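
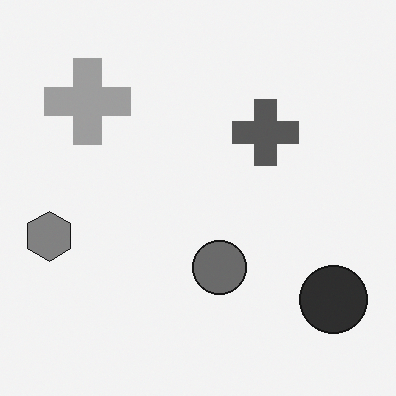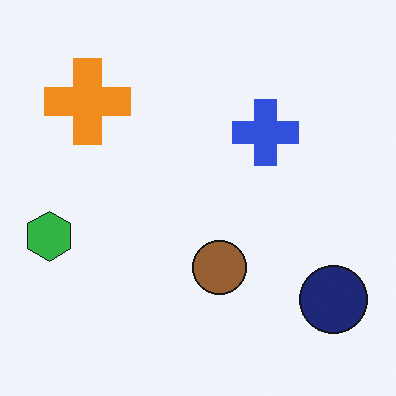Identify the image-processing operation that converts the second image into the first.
Converted to grayscale.

All color is removed — every shape is now a shade of grey.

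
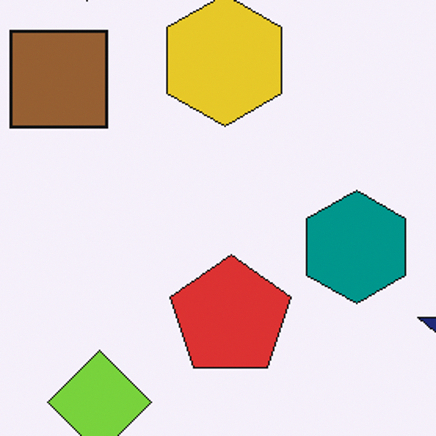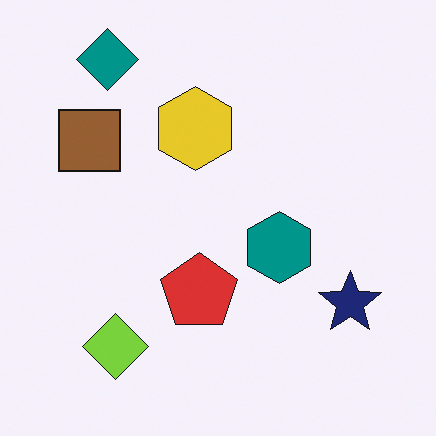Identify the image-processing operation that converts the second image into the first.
Cropped slightly and scaled back up.

The visible shapes are larger and the field of view is narrower; shapes near the original edges may be partly or wholly outside the frame — a crop-and-rescale.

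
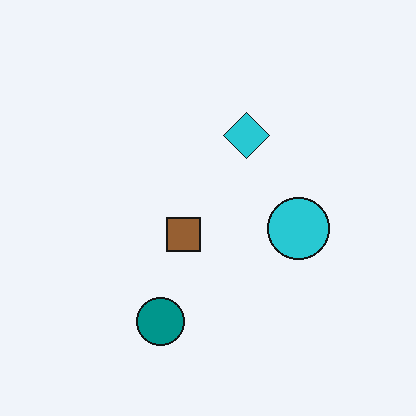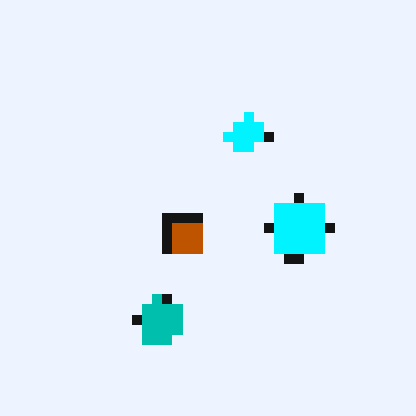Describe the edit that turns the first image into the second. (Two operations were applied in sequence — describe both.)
It was made much more vivid (saturation change), then heavily pixelated into large blocks.

All colors are more vivid — a global saturation change. Shapes are reduced to large square blocks; fine edges and outlines are lost — a downscale-then-upscale (mosaic) effect.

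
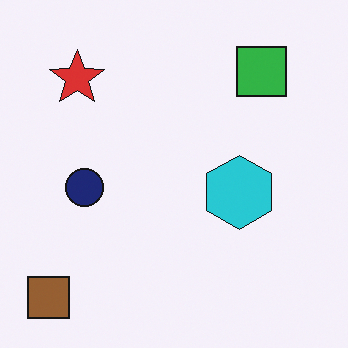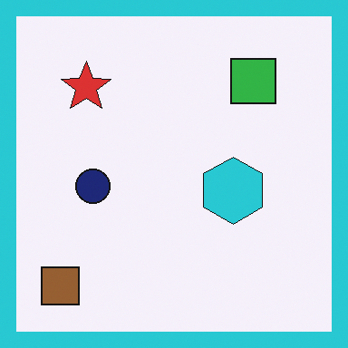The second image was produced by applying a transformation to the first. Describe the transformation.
The image was framed with a cyan border.

A solid cyan frame runs around the edge of the second image, with the content slightly shrunk inside it.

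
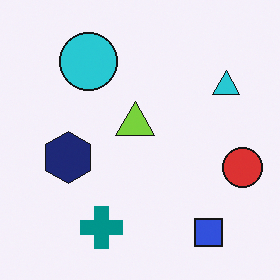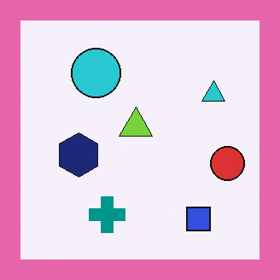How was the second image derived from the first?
The second image is the first framed with a pink border.

A solid pink frame runs around the edge of the second image, with the content slightly shrunk inside it.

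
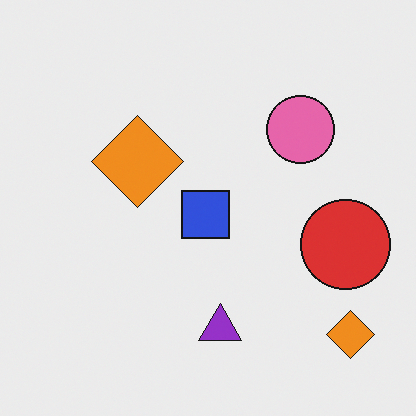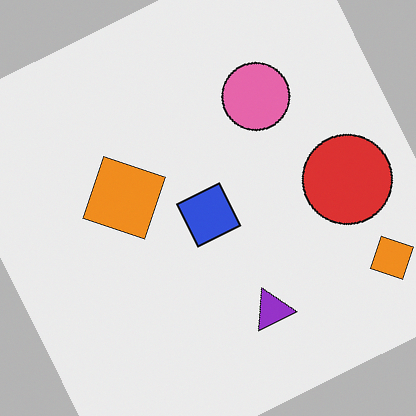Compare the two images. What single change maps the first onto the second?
The image was rotated counter-clockwise by a clearly visible amount.

Every shape is tilted by the same angle and the image corners show triangular fill wedges — a whole-image rotation by a non-right angle.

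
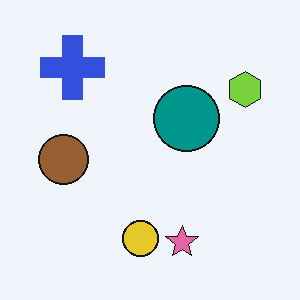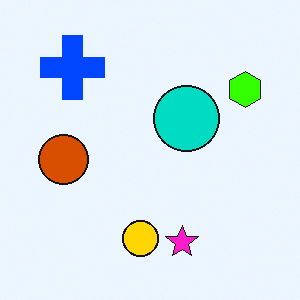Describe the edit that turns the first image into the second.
The image was heavily oversaturated.

All colors are more vivid — a global saturation change.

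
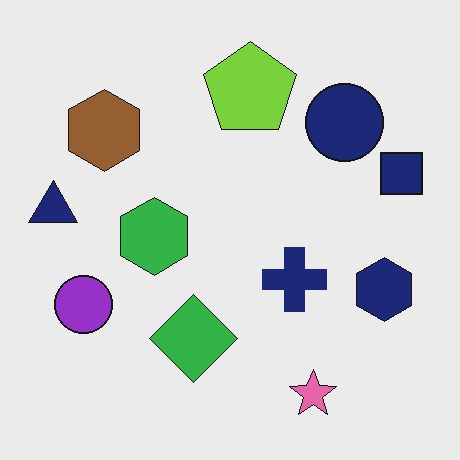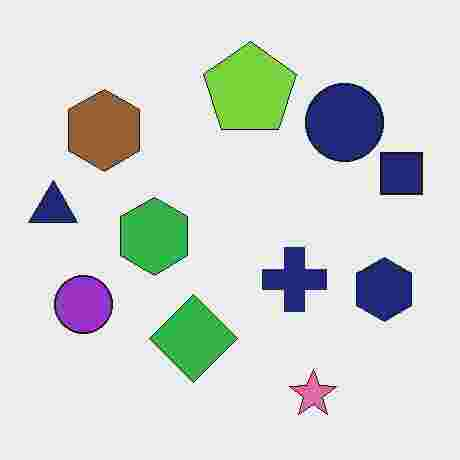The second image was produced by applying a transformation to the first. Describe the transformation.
The second image is the first heavily JPEG-compressed with obvious blocking artifacts.

Blocky 8×8 compression artifacts appear around shape edges and the flat background shows ringing — characteristic JPEG degradation.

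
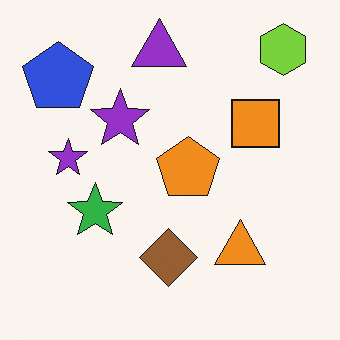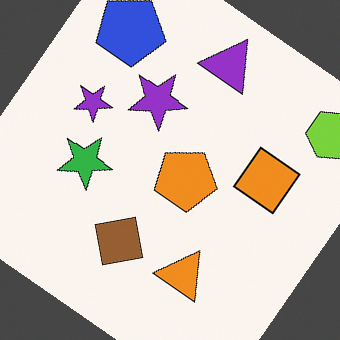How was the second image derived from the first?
This is the original image rotated clockwise by a large amount — several tens of degrees.

Every shape is tilted by the same angle and the image corners show triangular fill wedges — a whole-image rotation by a non-right angle.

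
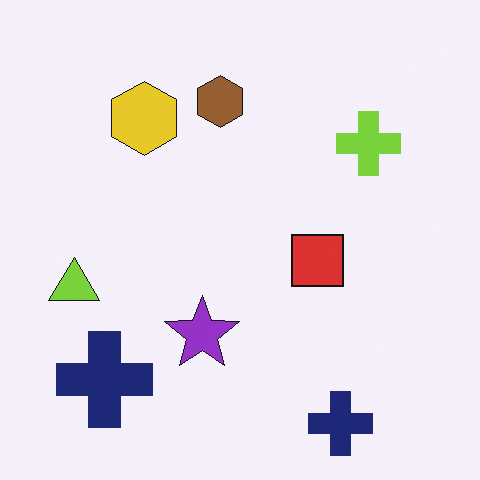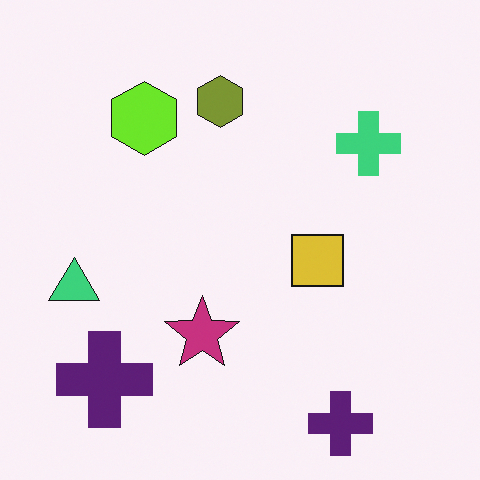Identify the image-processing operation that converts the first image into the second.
It was hue-shifted by a small amount.

Every shape's color has rotated by the same amount around the hue wheel — a uniform hue shift.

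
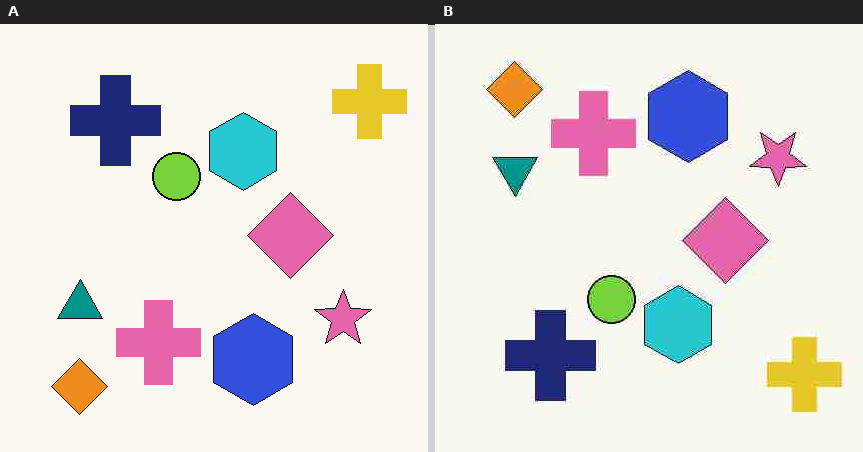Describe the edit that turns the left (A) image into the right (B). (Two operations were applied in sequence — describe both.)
This is the original image heavily JPEG-compressed with obvious blocking artifacts, then flipped vertically (top ↔ bottom).

Blocky 8×8 compression artifacts appear around shape edges and the flat background shows ringing — characteristic JPEG degradation. The orange diamond is in the bottom-left of the left (A) image and the top-left of the right (B) — shapes on opposite sides of the horizontal midline have swapped in a mirror flip.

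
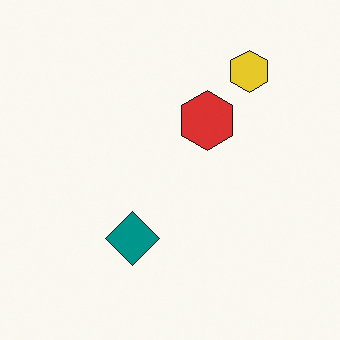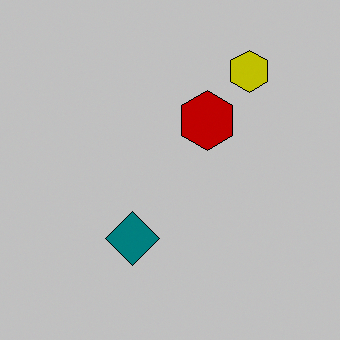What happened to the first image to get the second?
The transformation is: aggressively posterized.

Each flat color has snapped to a coarser quantized level — most visibly, the near-white background has dropped to a flat grey.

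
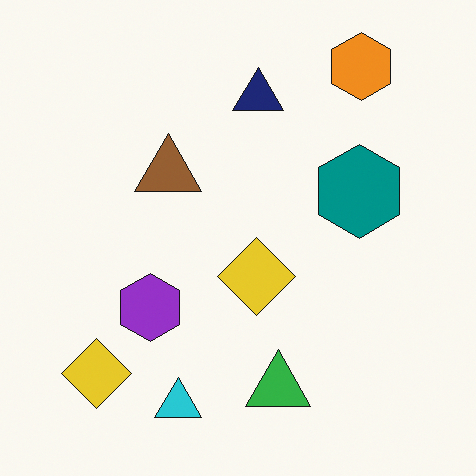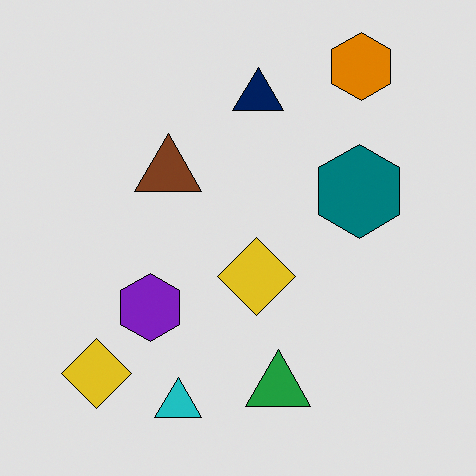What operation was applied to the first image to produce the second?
The transformation is: moderately posterized.

Each flat color has snapped to a coarser quantized level — most visibly, the near-white background has dropped to a flat grey.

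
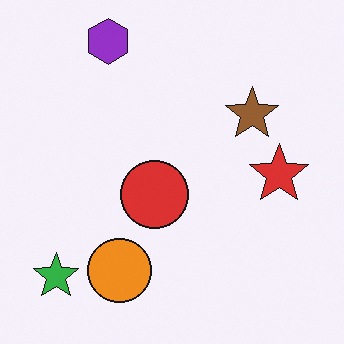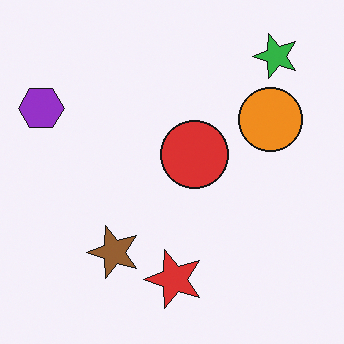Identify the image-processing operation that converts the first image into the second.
The image was transposed (reflected across the top-left ↔ bottom-right diagonal).

Shapes have swapped their row and column positions — what was in the top-right is now in the bottom-left — a diagonal reflection.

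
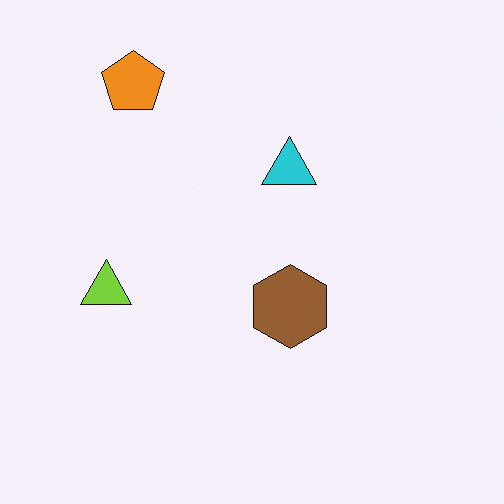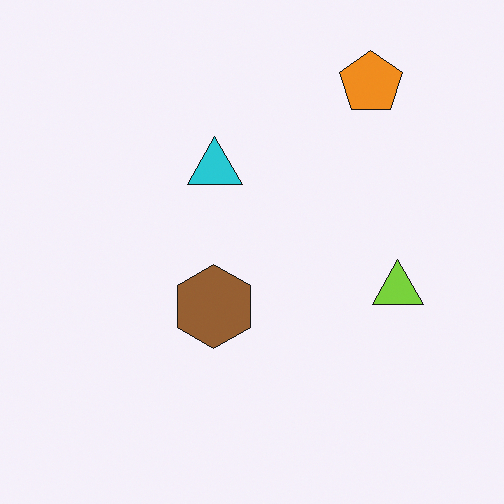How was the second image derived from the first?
It was flipped horizontally (left ↔ right).

The lime triangle is in the left of the first image and the right of the second — shapes on opposite sides of the vertical midline have swapped in a mirror flip.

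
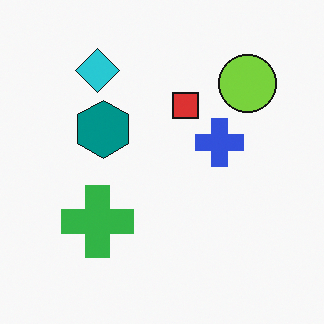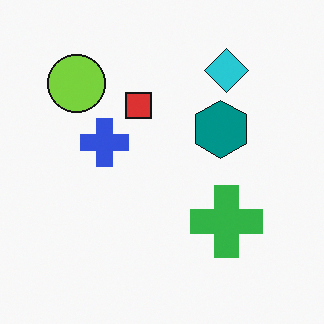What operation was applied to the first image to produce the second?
The image was flipped horizontally (left ↔ right).

The lime circle is in the top-right of the first image and the top-left of the second — shapes on opposite sides of the vertical midline have swapped in a mirror flip.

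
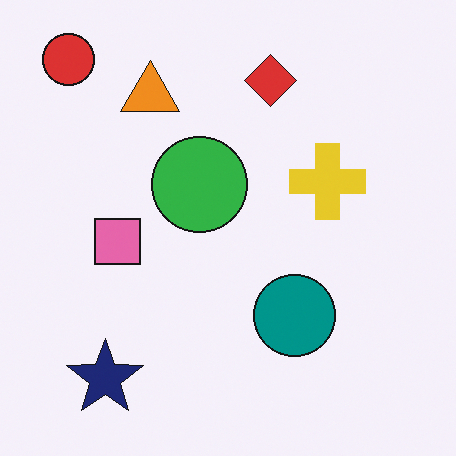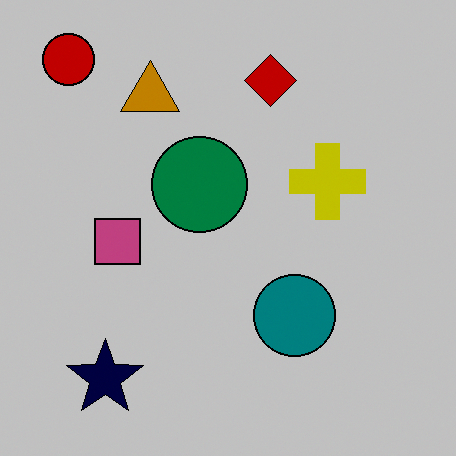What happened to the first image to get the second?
Aggressively posterized.

Each flat color has snapped to a coarser quantized level — most visibly, the near-white background has dropped to a flat grey.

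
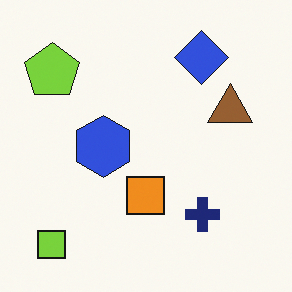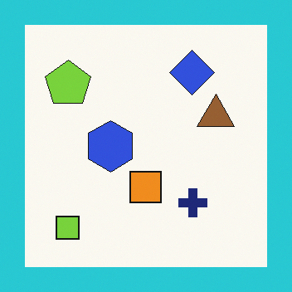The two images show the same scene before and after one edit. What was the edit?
The transformation is: framed with a cyan border.

A solid cyan frame runs around the edge of the second image, with the content slightly shrunk inside it.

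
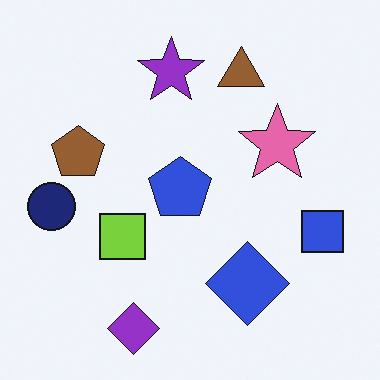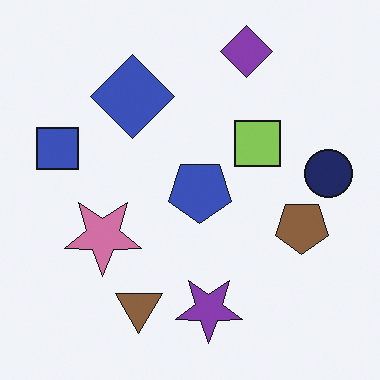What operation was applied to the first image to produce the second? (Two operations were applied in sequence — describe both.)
The second image is the first rotated 180°, then slightly desaturated.

The purple diamond sits in the bottom of the first image and the top of the second — consistent with a whole-image 180° rotation. All colors are more muted and greyish — a global saturation change.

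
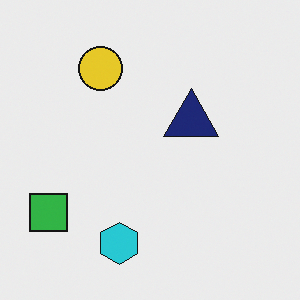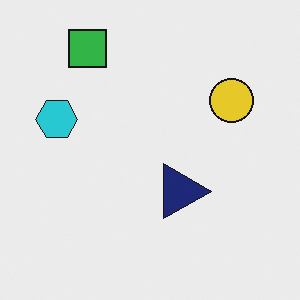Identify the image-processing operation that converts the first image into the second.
The second image is the first rotated 90° clockwise.

The green square sits in the bottom-left of the first image and the top-left of the second — consistent with a whole-image 90° clockwise rotation.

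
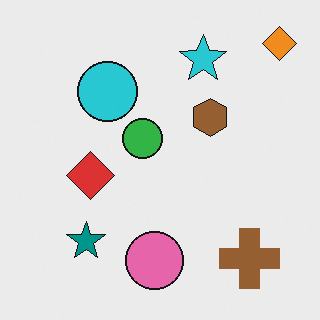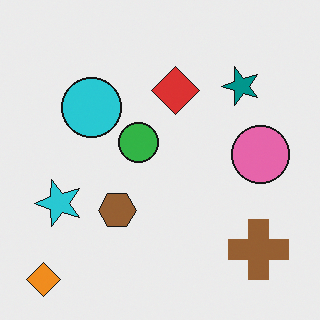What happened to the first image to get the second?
It was transposed (reflected across the top-left ↔ bottom-right diagonal).

Shapes have swapped their row and column positions — what was in the top-right is now in the bottom-left — a diagonal reflection.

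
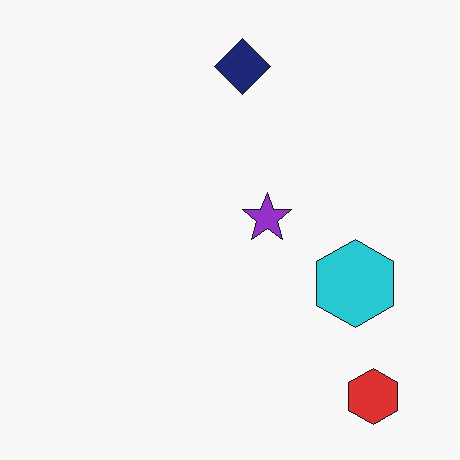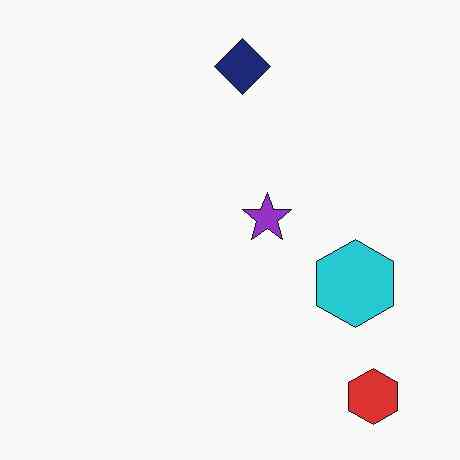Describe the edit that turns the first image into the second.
This is the original image given moderate JPEG compression.

Blocky 8×8 compression artifacts appear around shape edges and the flat background shows ringing — characteristic JPEG degradation.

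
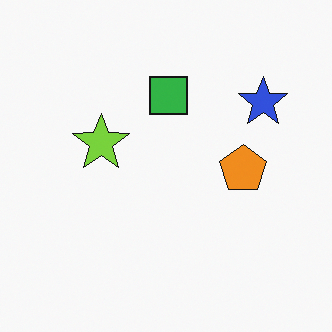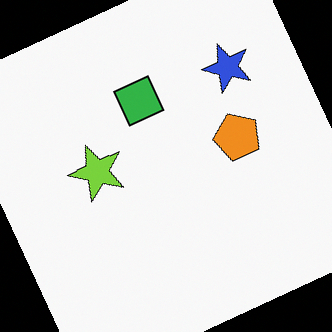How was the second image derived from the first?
The second image is the first rotated counter-clockwise by a moderate amount.

Every shape is tilted by the same angle and the image corners show triangular fill wedges — a whole-image rotation by a non-right angle.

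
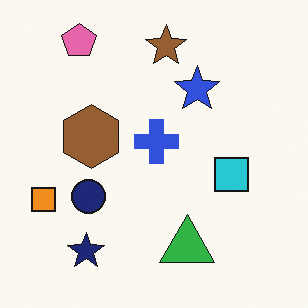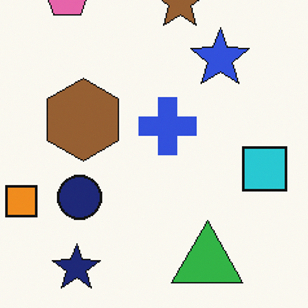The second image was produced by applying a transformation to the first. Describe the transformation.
The transformation is: cropped slightly and scaled back up.

The visible shapes are larger and the field of view is narrower; shapes near the original edges may be partly or wholly outside the frame — a crop-and-rescale.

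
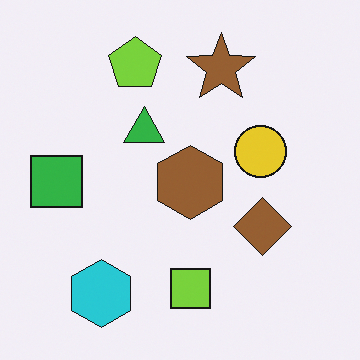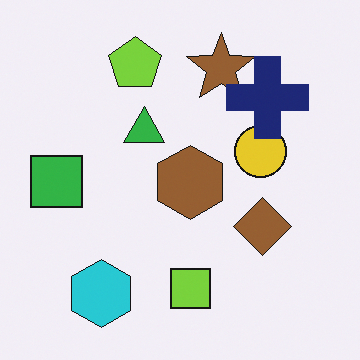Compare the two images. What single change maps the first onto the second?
The transformation is: overlaid with an additional navy cross.

A navy cross appears in the second image that is absent from the first.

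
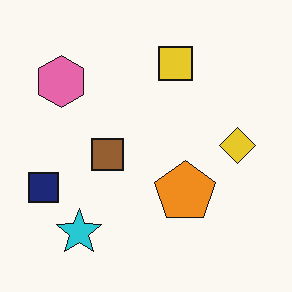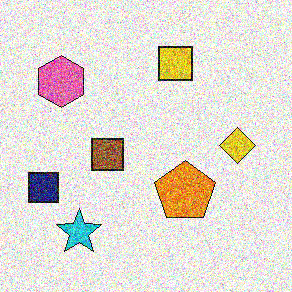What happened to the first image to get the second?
This is the original image degraded with a thick layer of grain.

Random speckle covers the whole image, including the flat background.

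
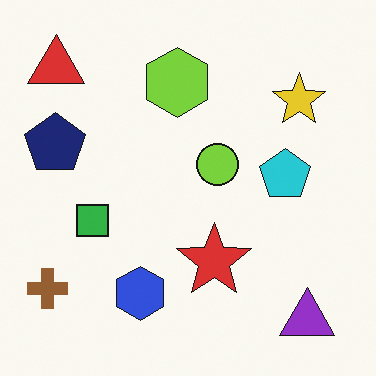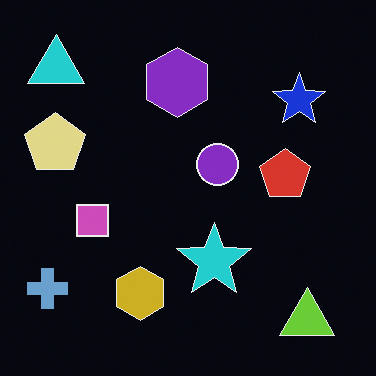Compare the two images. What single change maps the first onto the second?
The second image is the first color-inverted (negative).

The light background has become dark and every shape's color is its complement — a photographic negative.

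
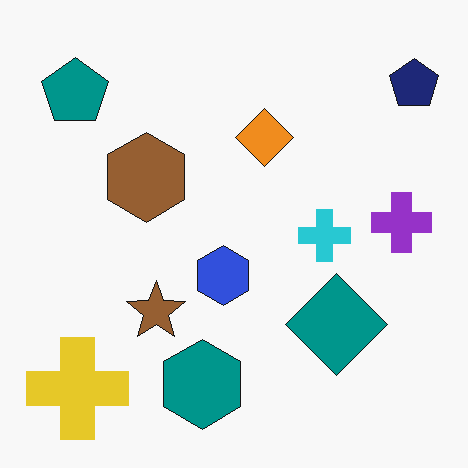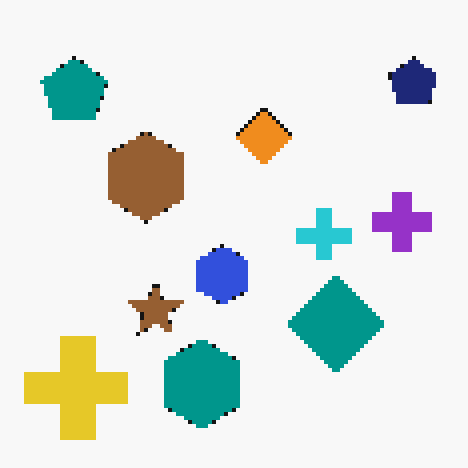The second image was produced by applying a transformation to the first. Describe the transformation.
It was lightly pixelated (a mild mosaic effect).

Shapes are reduced to large square blocks; fine edges and outlines are lost — a downscale-then-upscale (mosaic) effect.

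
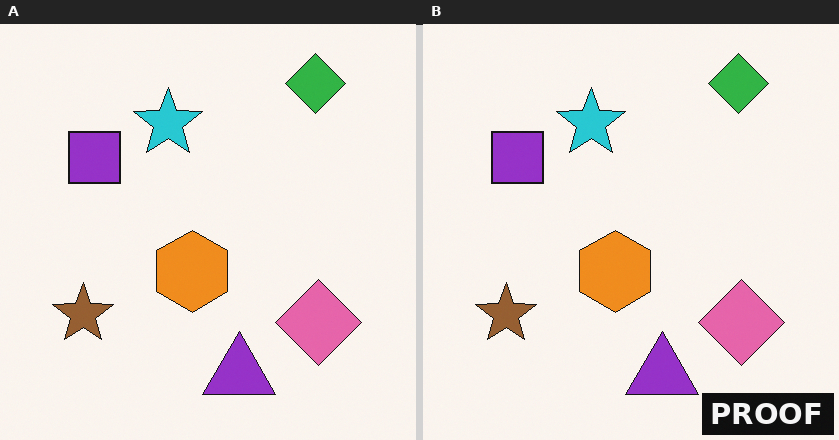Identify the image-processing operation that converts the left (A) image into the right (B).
Watermarked with the text "PROOF" in the lower-right corner.

A dark label reading "PROOF" appears in the lower-right corner.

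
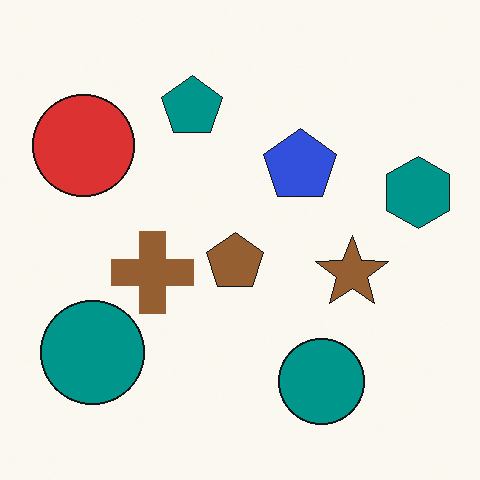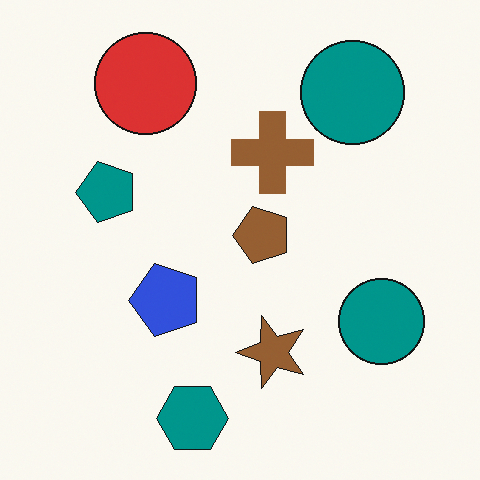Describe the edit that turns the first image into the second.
The transformation is: transposed (reflected across the top-left ↔ bottom-right diagonal).

Shapes have swapped their row and column positions — what was in the top-right is now in the bottom-left — a diagonal reflection.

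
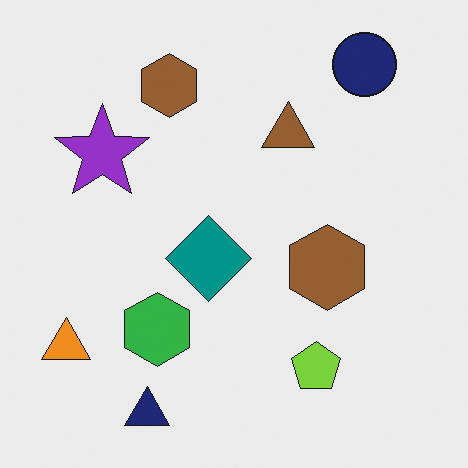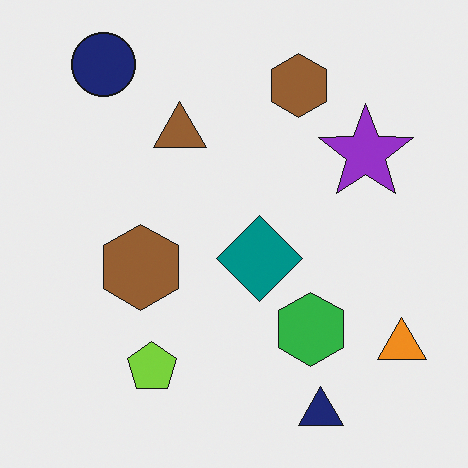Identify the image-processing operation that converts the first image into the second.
Flipped horizontally (left ↔ right).

The orange triangle is in the bottom-left of the first image and the bottom-right of the second — shapes on opposite sides of the vertical midline have swapped in a mirror flip.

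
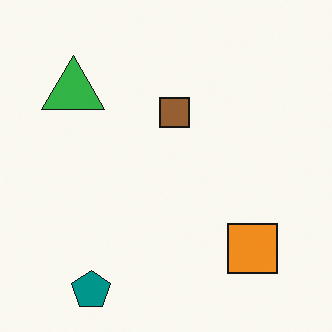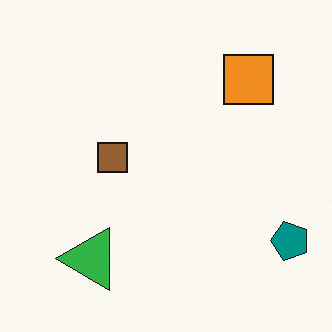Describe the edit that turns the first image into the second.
This is the original image rotated 90° counter-clockwise.

The teal pentagon sits in the bottom-left of the first image and the bottom-right of the second — consistent with a whole-image 90° counter-clockwise rotation.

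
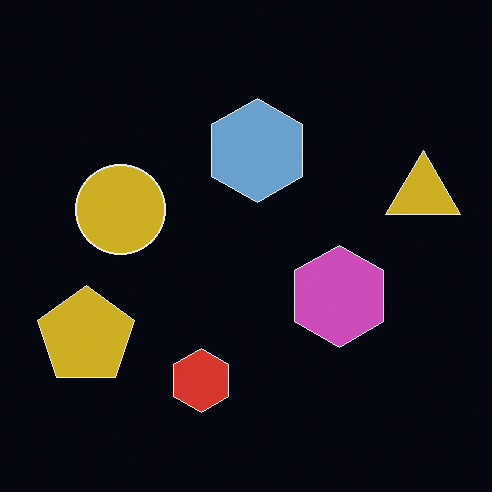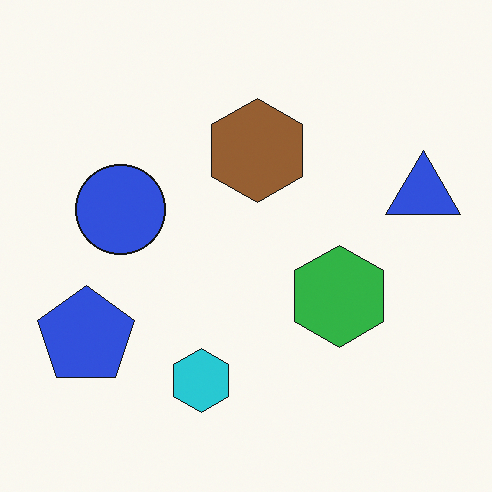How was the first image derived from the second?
It was color-inverted (negative).

The light background has become dark and every shape's color is its complement — a photographic negative.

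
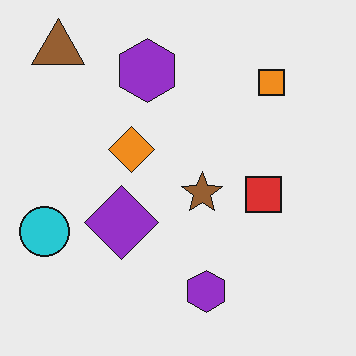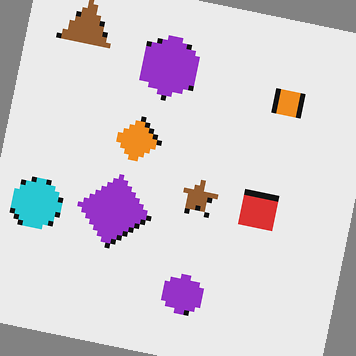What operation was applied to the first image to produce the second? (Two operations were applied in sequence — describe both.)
Mildly pixelated, then rotated clockwise by a small amount.

Shapes are reduced to large square blocks; fine edges and outlines are lost — a downscale-then-upscale (mosaic) effect. Every shape is tilted by the same angle and the image corners show triangular fill wedges — a whole-image rotation by a non-right angle.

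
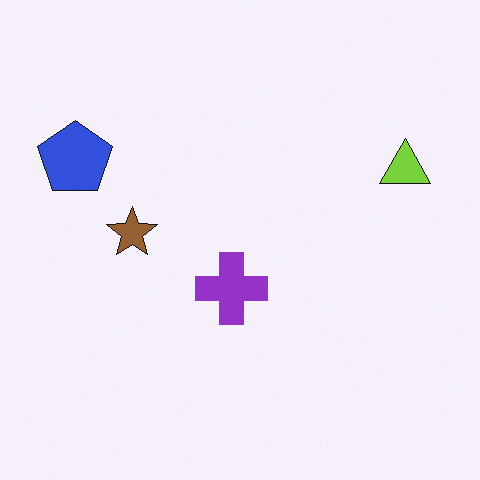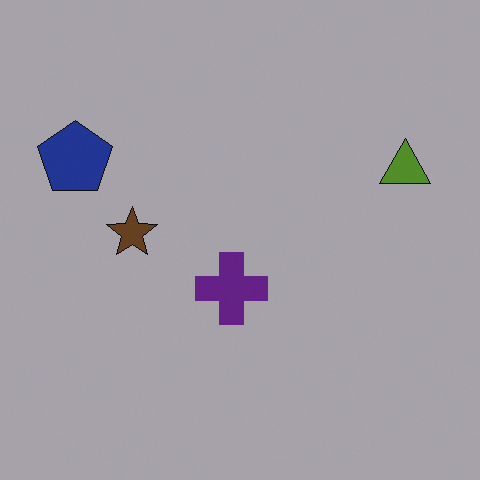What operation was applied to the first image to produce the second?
Noticeably darkened.

Every pixel — background and shapes alike — is uniformly darkened.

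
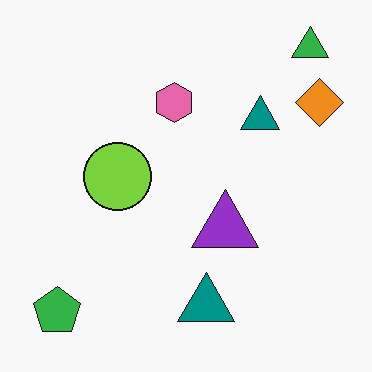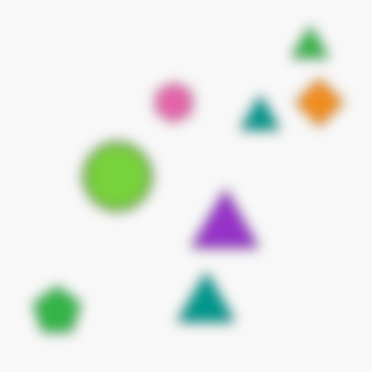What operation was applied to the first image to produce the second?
This is the original image heavily blurred.

Shape edges and outlines are uniformly softened across the whole image.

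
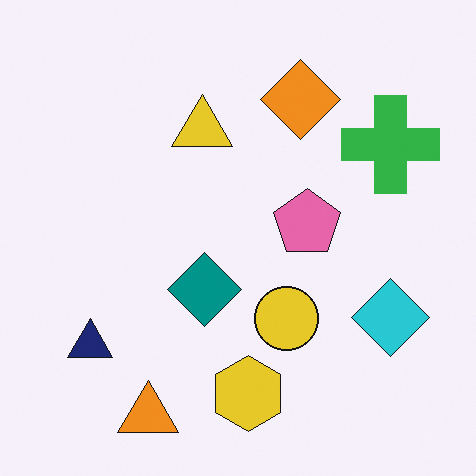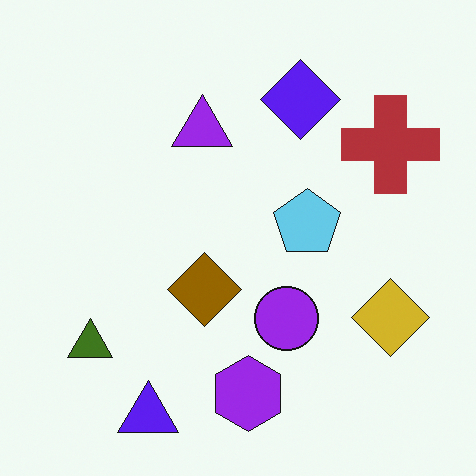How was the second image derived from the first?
The image was hue-shifted by a large amount.

Every shape's color has rotated by the same amount around the hue wheel — a uniform hue shift.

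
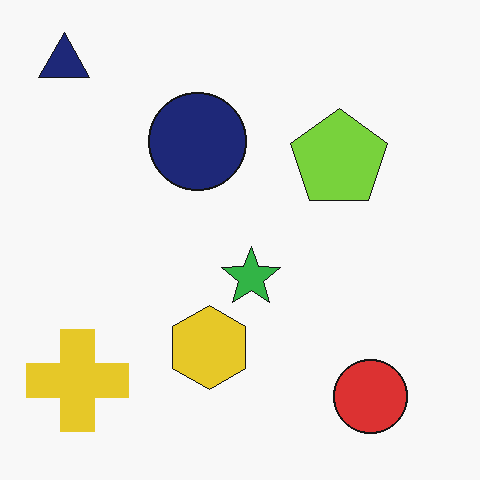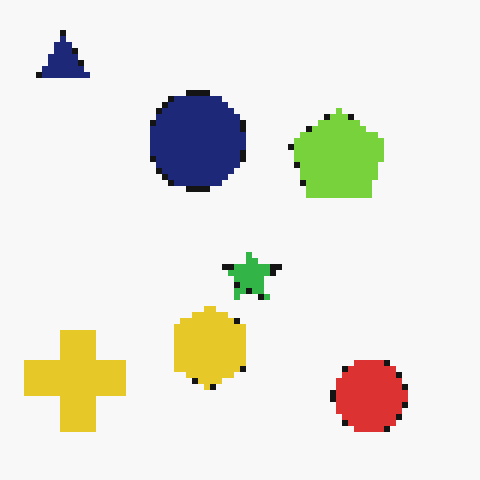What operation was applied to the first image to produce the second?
The second image is the first moderately pixelated.

Shapes are reduced to large square blocks; fine edges and outlines are lost — a downscale-then-upscale (mosaic) effect.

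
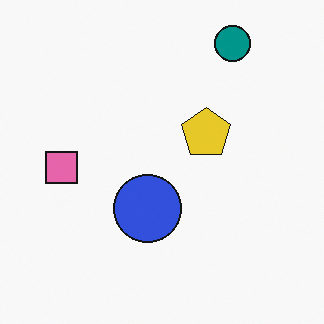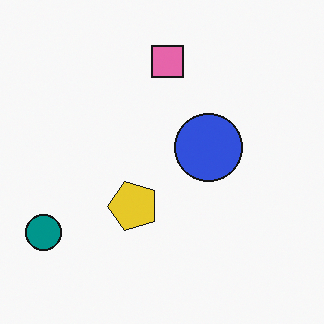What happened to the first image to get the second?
It was transposed (reflected across the top-left ↔ bottom-right diagonal).

Shapes have swapped their row and column positions — what was in the top-right is now in the bottom-left — a diagonal reflection.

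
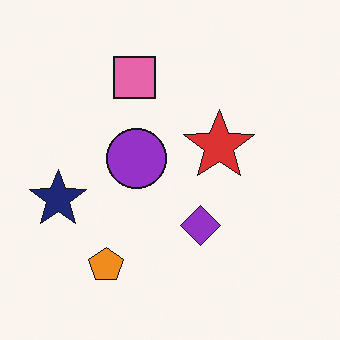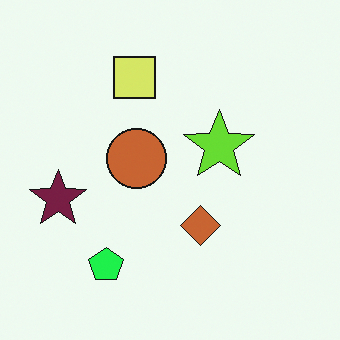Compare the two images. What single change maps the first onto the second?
The image was hue-shifted by a moderate amount.

Every shape's color has rotated by the same amount around the hue wheel — a uniform hue shift.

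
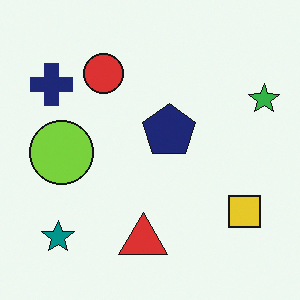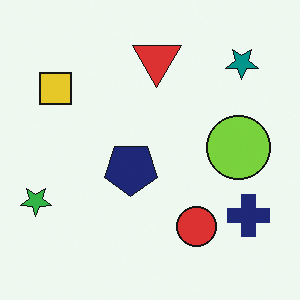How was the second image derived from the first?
The transformation is: rotated 180°.

The teal star sits in the bottom-left of the first image and the top-right of the second — consistent with a whole-image 180° rotation.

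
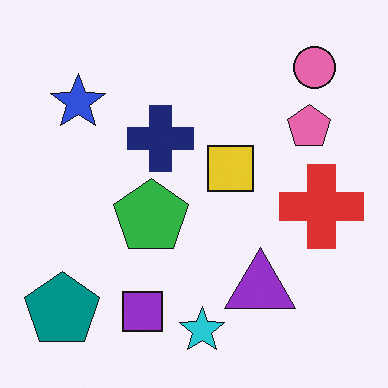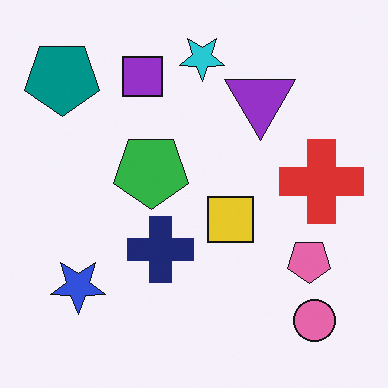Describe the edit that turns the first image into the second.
The image was flipped vertically (top ↔ bottom).

The cyan star is in the bottom of the first image and the top of the second — shapes on opposite sides of the horizontal midline have swapped in a mirror flip.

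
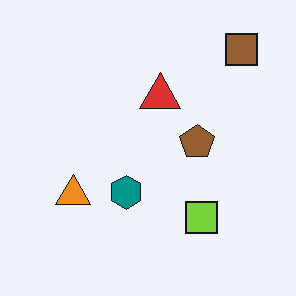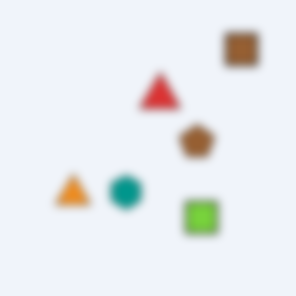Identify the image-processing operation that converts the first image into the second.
The second image is the first noticeably gaussian-blurred.

Shape edges and outlines are uniformly softened across the whole image.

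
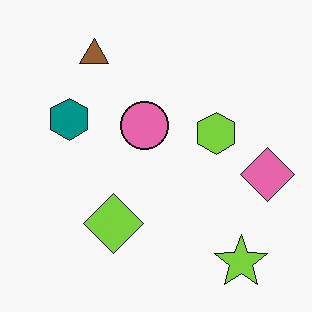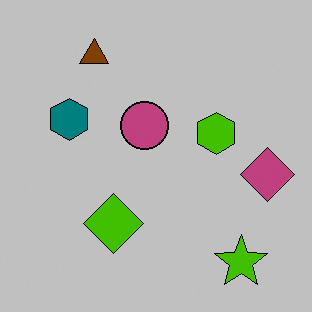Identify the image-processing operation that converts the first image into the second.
The image was aggressively posterized.

Each flat color has snapped to a coarser quantized level — most visibly, the near-white background has dropped to a flat grey.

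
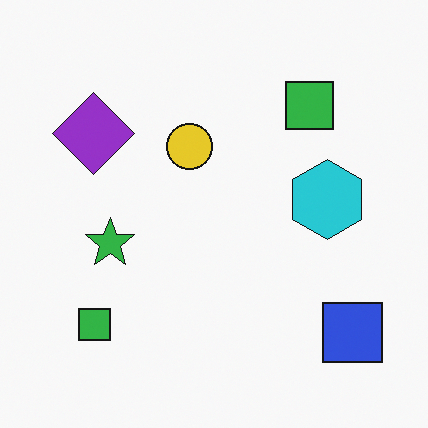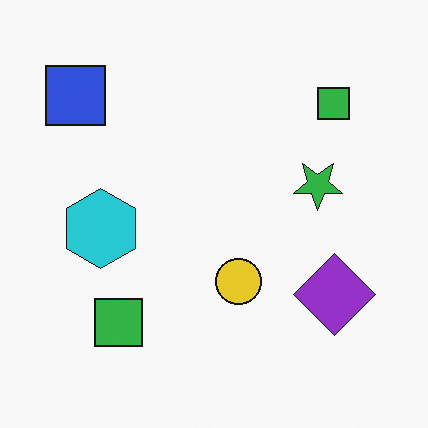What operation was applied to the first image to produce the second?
The transformation is: rotated 180°.

The blue square sits in the bottom-right of the first image and the top-left of the second — consistent with a whole-image 180° rotation.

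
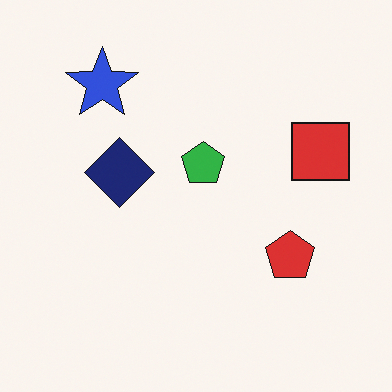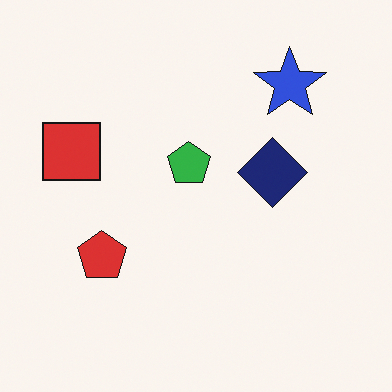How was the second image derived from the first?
Flipped horizontally (left ↔ right).

The red square is in the right of the first image and the left of the second — shapes on opposite sides of the vertical midline have swapped in a mirror flip.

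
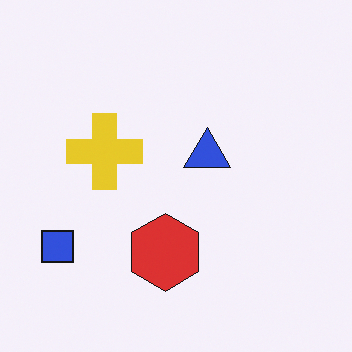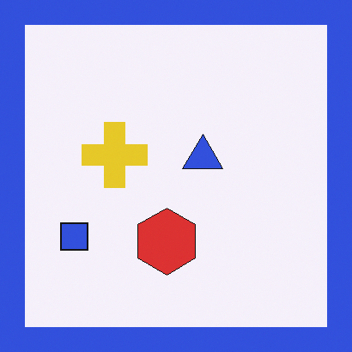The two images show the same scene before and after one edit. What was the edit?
The image was framed with a blue border.

A solid blue frame runs around the edge of the second image, with the content slightly shrunk inside it.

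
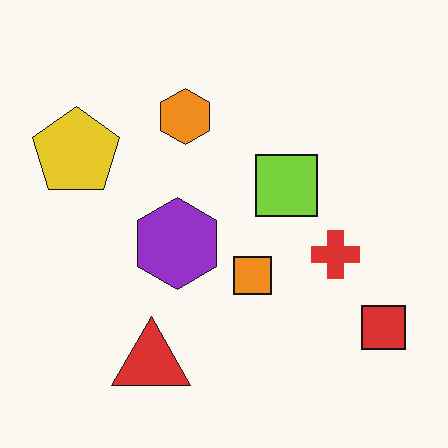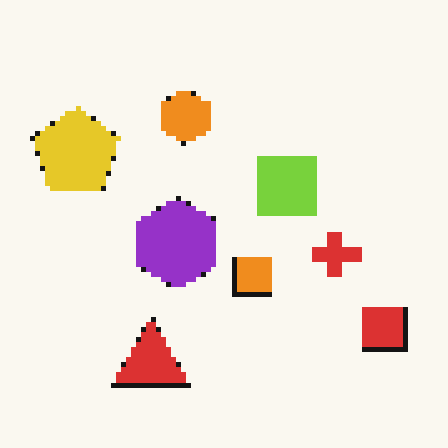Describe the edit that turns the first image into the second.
The image was mildly pixelated.

Shapes are reduced to large square blocks; fine edges and outlines are lost — a downscale-then-upscale (mosaic) effect.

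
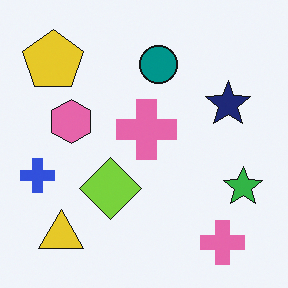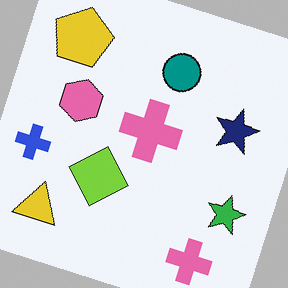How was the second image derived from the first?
The second image is the first rotated clockwise by a clearly visible amount.

Every shape is tilted by the same angle and the image corners show triangular fill wedges — a whole-image rotation by a non-right angle.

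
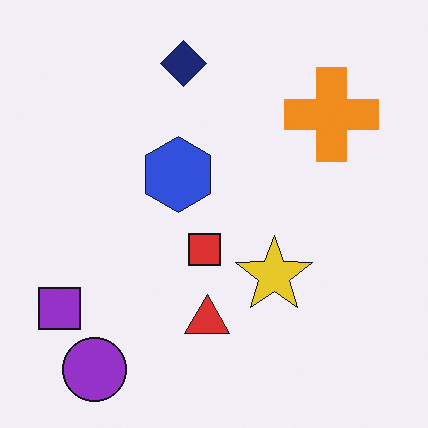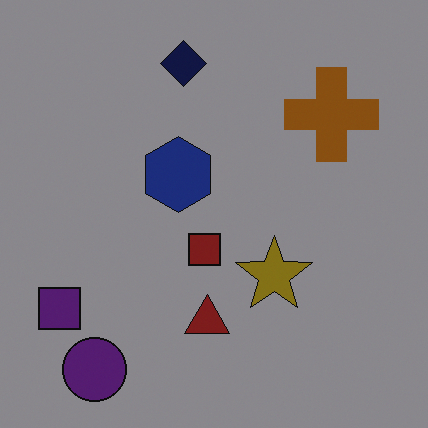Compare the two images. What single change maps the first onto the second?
This is the original image substantially darkened.

Every pixel — background and shapes alike — is uniformly darkened.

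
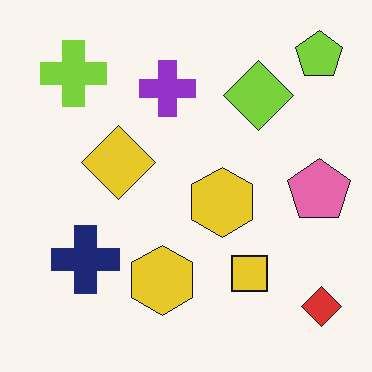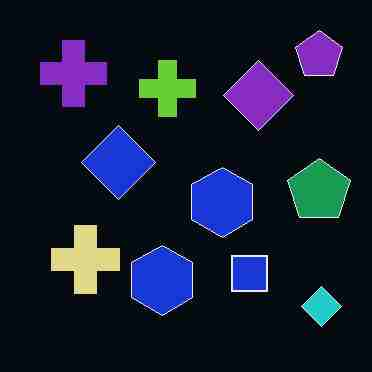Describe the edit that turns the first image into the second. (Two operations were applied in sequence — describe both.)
The image was color-inverted (negative), then heavily JPEG-compressed with obvious blocking artifacts.

The light background has become dark and every shape's color is its complement — a photographic negative. Blocky 8×8 compression artifacts appear around shape edges and the flat background shows ringing — characteristic JPEG degradation.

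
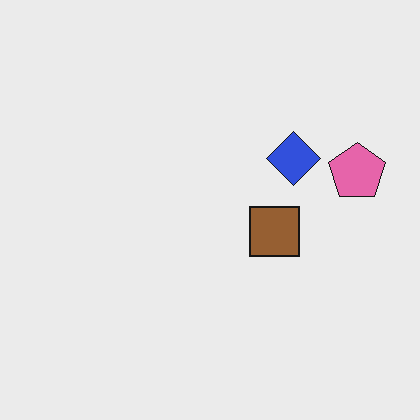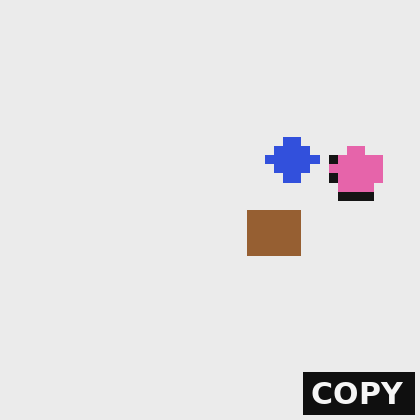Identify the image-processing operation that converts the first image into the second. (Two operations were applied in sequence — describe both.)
It was heavily pixelated into large blocks, then watermarked with the text "COPY" in the lower-right corner.

Shapes are reduced to large square blocks; fine edges and outlines are lost — a downscale-then-upscale (mosaic) effect. A dark label reading "COPY" appears in the lower-right corner.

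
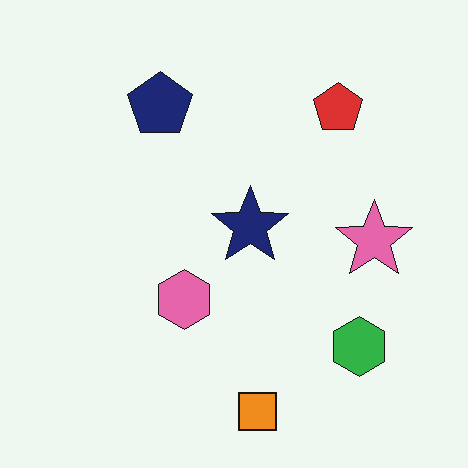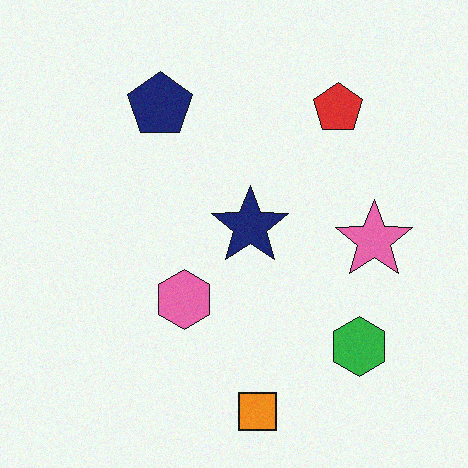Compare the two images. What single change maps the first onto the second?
The second image is the first degraded with subtle gaussian noise.

Random speckle covers the whole image, including the flat background.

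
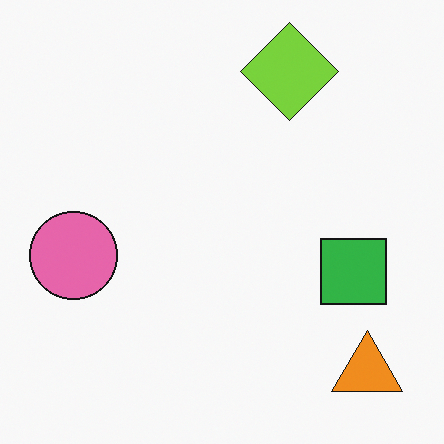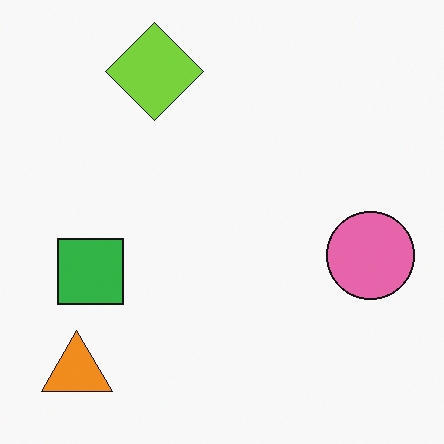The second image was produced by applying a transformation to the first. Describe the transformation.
The second image is the first flipped horizontally (left ↔ right).

The pink circle is in the left of the first image and the right of the second — shapes on opposite sides of the vertical midline have swapped in a mirror flip.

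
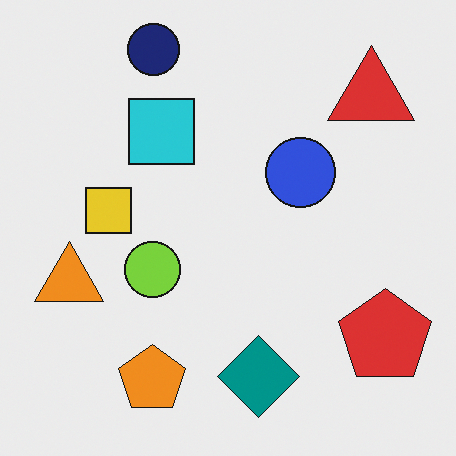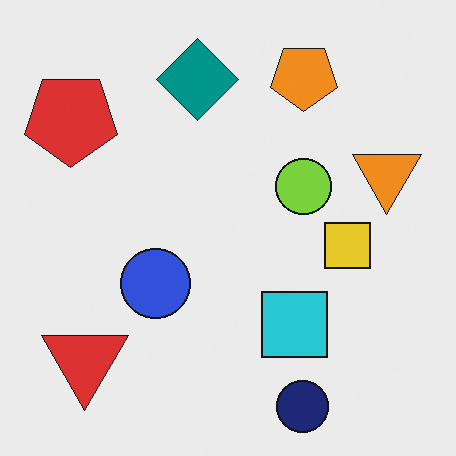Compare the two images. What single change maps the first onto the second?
It was rotated 180°.

The red triangle sits in the top-right of the first image and the bottom-left of the second — consistent with a whole-image 180° rotation.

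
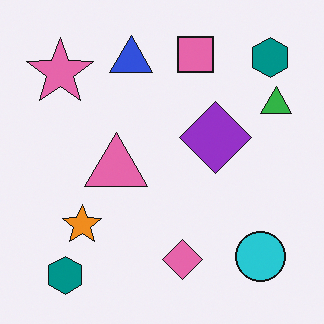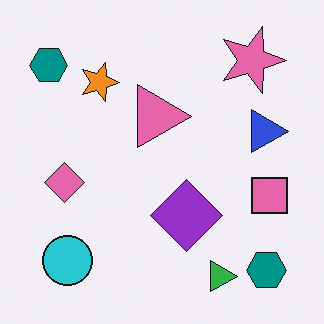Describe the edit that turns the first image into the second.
Rotated 90° clockwise.

The pink star sits in the top-left of the first image and the top-right of the second — consistent with a whole-image 90° clockwise rotation.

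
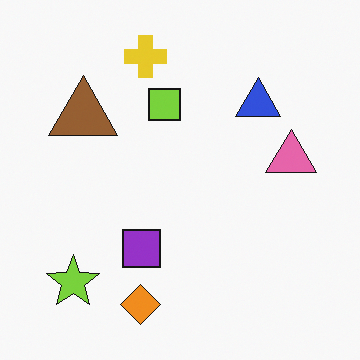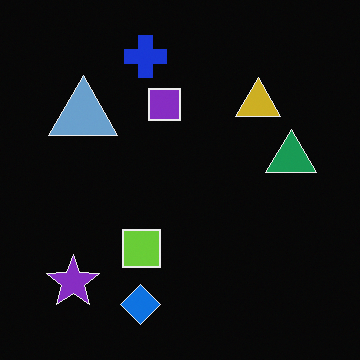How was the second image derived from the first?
Color-inverted (negative).

The light background has become dark and every shape's color is its complement — a photographic negative.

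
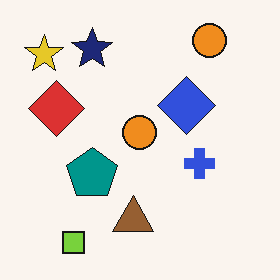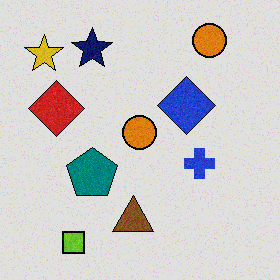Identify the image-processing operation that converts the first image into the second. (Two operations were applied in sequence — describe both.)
The transformation is: degraded with a light layer of grain, then posterized to a reduced palette.

Random speckle covers the whole image, including the flat background. Each flat color has snapped to a coarser quantized level — most visibly, the near-white background has dropped to a flat grey.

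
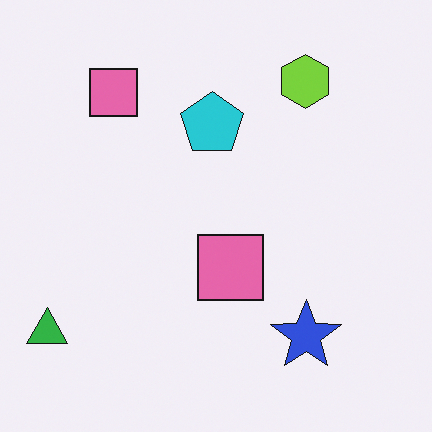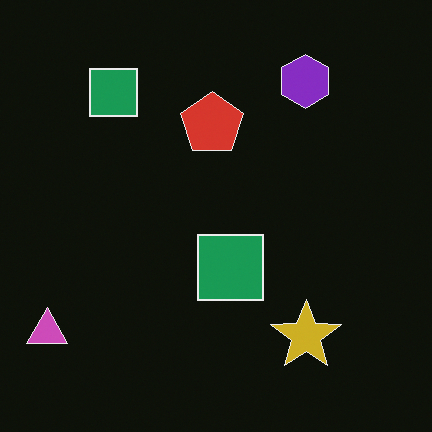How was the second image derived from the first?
The transformation is: color-inverted (negative).

The light background has become dark and every shape's color is its complement — a photographic negative.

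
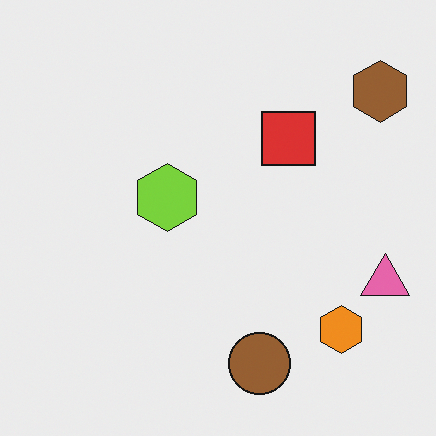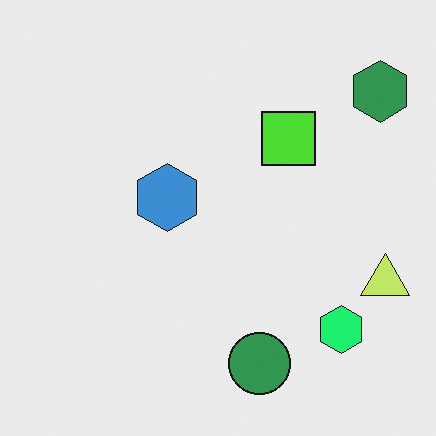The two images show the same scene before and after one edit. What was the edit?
It was hue-shifted by a moderate amount.

Every shape's color has rotated by the same amount around the hue wheel — a uniform hue shift.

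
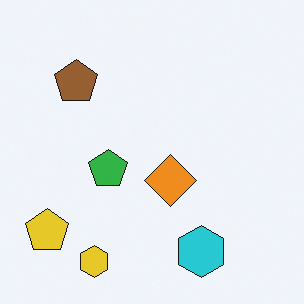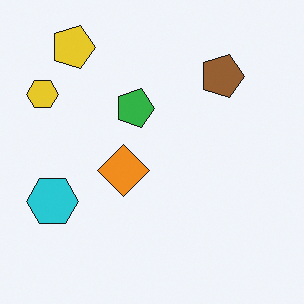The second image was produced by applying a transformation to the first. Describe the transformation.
Rotated 90° clockwise.

The yellow pentagon sits in the bottom-left of the first image and the top-left of the second — consistent with a whole-image 90° clockwise rotation.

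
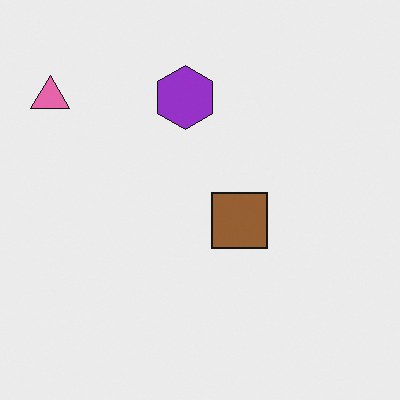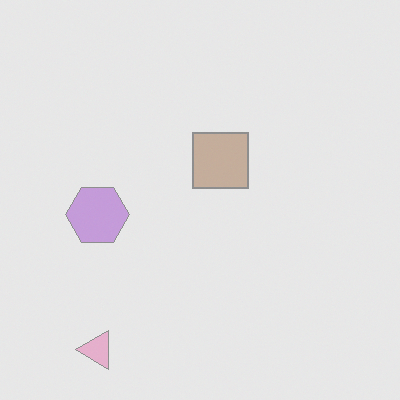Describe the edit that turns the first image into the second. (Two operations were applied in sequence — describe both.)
The image was rotated 90° counter-clockwise, then washed out (contrast reduced).

The pink triangle sits in the top-left of the first image and the bottom-left of the second — consistent with a whole-image 90° counter-clockwise rotation. Tones are pushed toward mid-grey across the whole image — a global contrast change.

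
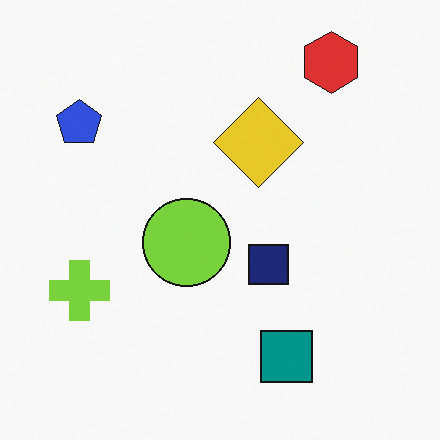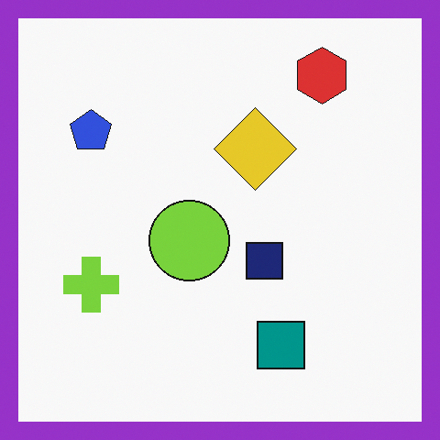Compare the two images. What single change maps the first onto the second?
Framed with a purple border.

A solid purple frame runs around the edge of the second image, with the content slightly shrunk inside it.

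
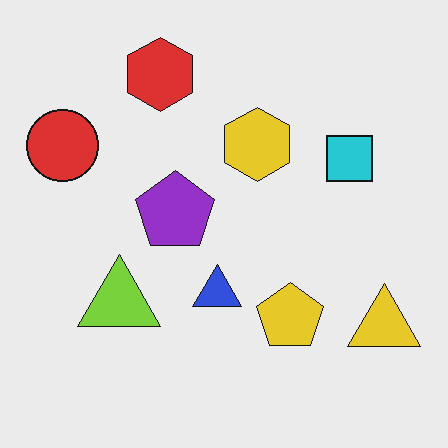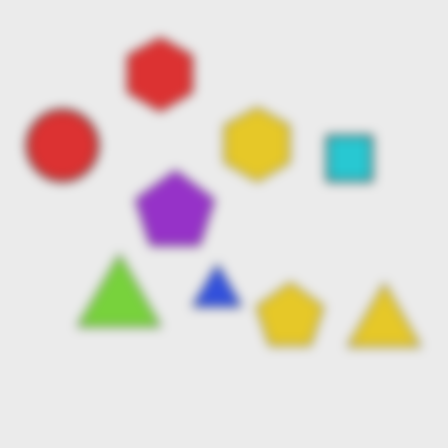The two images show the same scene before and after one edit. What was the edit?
Strongly gaussian-blurred.

Shape edges and outlines are uniformly softened across the whole image.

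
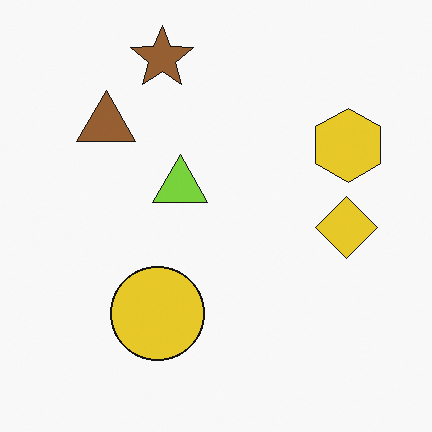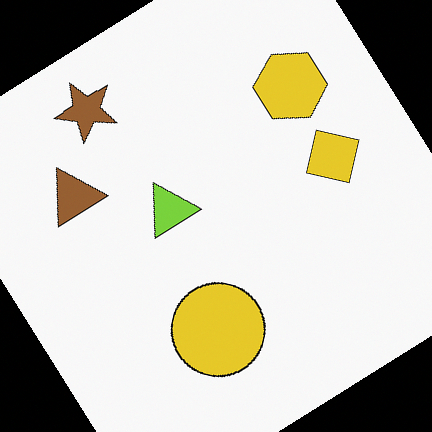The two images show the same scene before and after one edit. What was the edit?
The second image is the first rotated counter-clockwise by a large amount — several tens of degrees.

Every shape is tilted by the same angle and the image corners show triangular fill wedges — a whole-image rotation by a non-right angle.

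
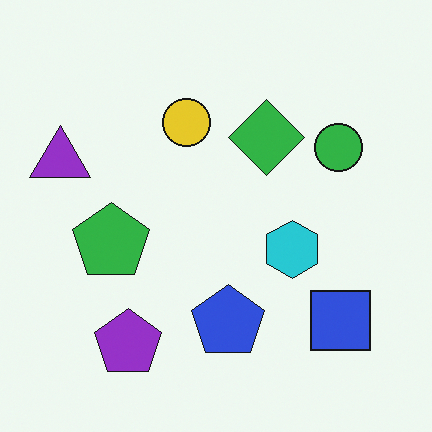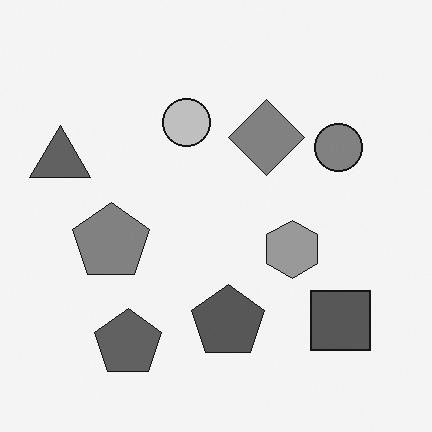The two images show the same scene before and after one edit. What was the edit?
This is the original image converted to grayscale.

All color is removed — every shape is now a shade of grey.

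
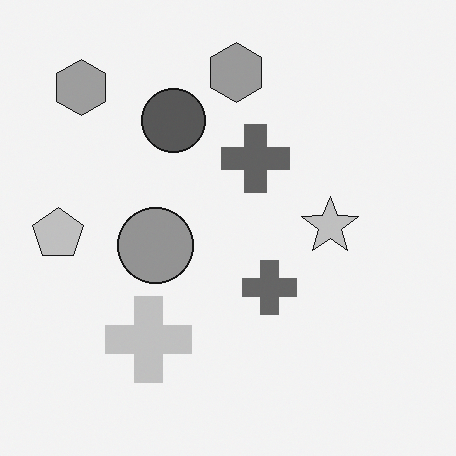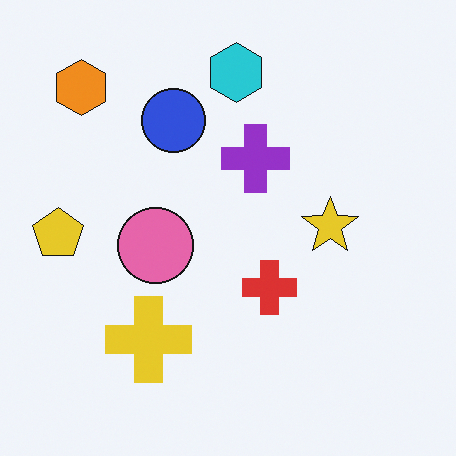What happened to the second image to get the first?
The transformation is: converted to grayscale.

All color is removed — every shape is now a shade of grey.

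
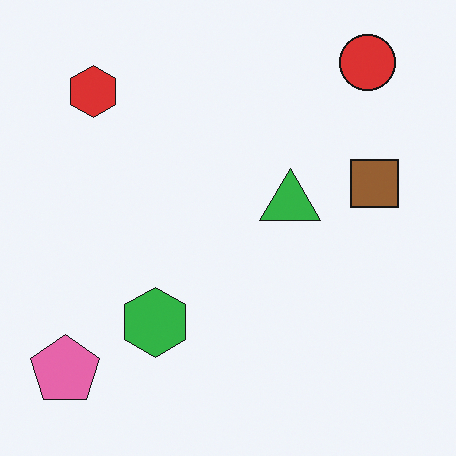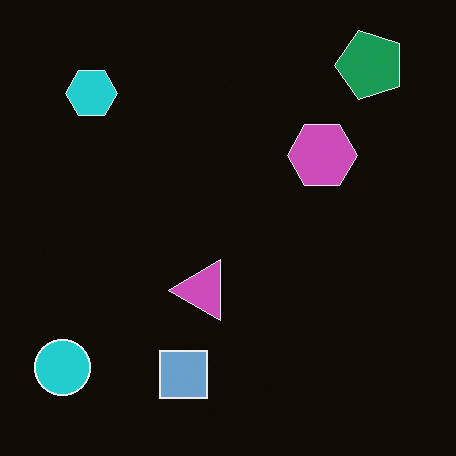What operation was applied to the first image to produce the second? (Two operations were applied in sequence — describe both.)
The second image is the first transposed (reflected across the top-left ↔ bottom-right diagonal), then color-inverted (negative).

Shapes have swapped their row and column positions — what was in the top-right is now in the bottom-left — a diagonal reflection. The light background has become dark and every shape's color is its complement — a photographic negative.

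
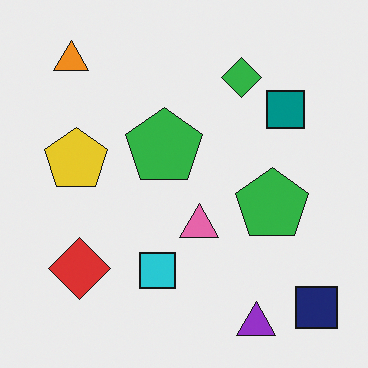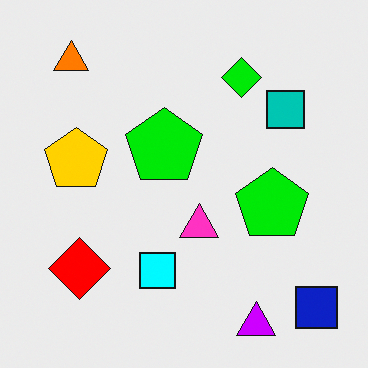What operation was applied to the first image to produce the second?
It was heavily oversaturated.

All colors are more vivid — a global saturation change.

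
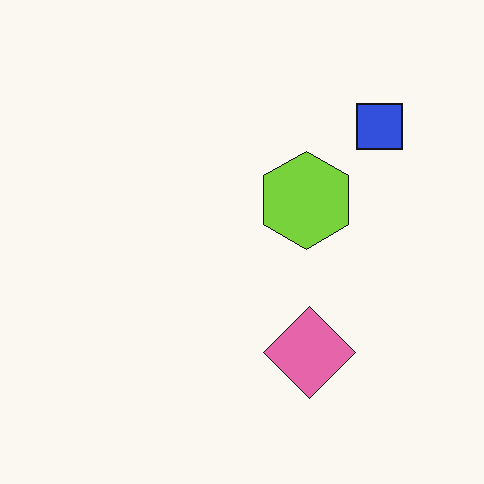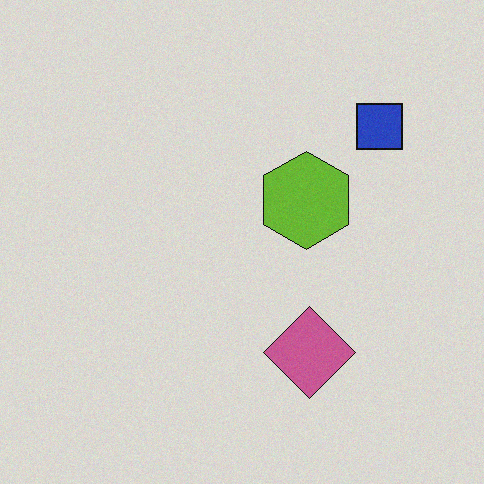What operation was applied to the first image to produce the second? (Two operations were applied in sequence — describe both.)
Darkened a little, then degraded with light additive noise.

Every pixel — background and shapes alike — is uniformly darkened. Random speckle covers the whole image, including the flat background.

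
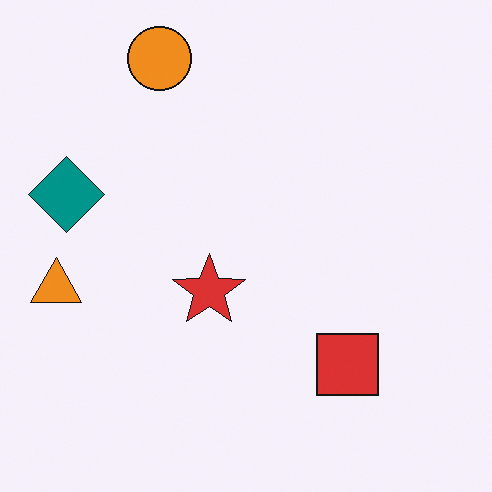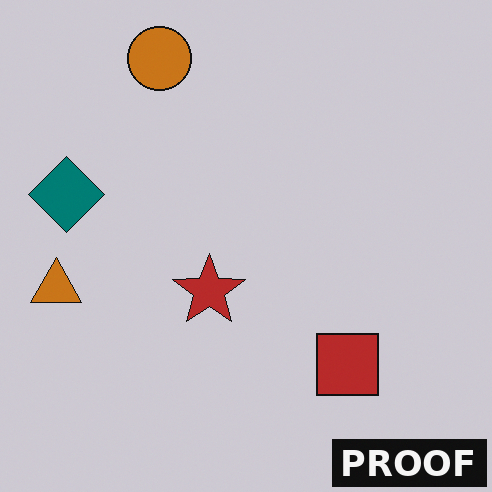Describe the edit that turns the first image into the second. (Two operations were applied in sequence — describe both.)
It was darkened a little, then watermarked with the text "PROOF" in the lower-right corner.

Every pixel — background and shapes alike — is uniformly darkened. A dark label reading "PROOF" appears in the lower-right corner.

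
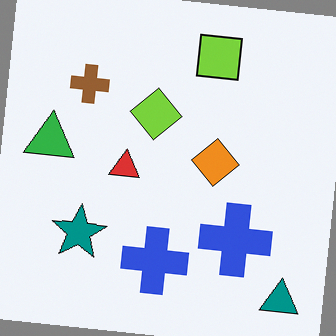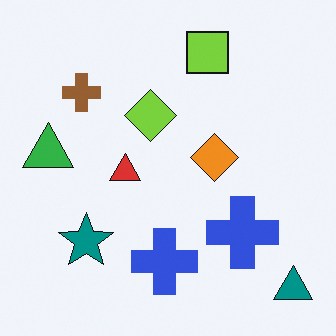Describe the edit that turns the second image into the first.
It was rotated clockwise by a small amount.

Every shape is tilted by the same angle and the image corners show triangular fill wedges — a whole-image rotation by a non-right angle.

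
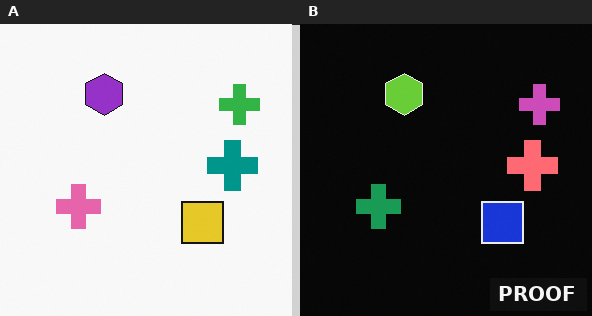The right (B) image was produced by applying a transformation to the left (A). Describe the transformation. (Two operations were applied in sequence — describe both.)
It was color-inverted (negative), then watermarked with the text "PROOF" in the lower-right corner.

The light background has become dark and every shape's color is its complement — a photographic negative. A dark label reading "PROOF" appears in the lower-right corner.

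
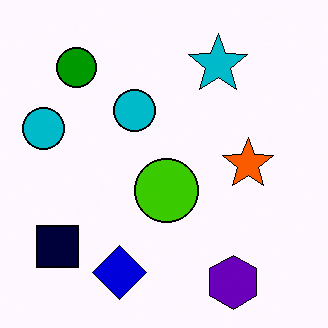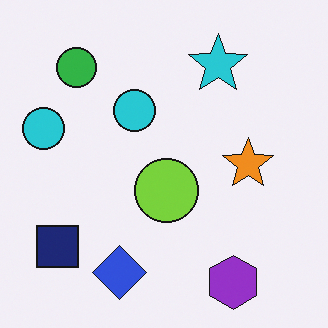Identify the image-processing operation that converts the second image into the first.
The first image is the second boosted in contrast.

Tones are pushed away from mid-grey across the whole image — a global contrast change.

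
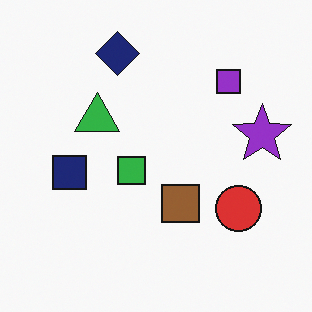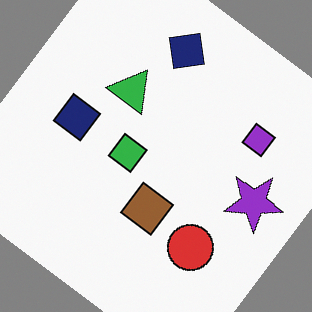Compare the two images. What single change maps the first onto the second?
The transformation is: rotated clockwise by a large amount — several tens of degrees.

Every shape is tilted by the same angle and the image corners show triangular fill wedges — a whole-image rotation by a non-right angle.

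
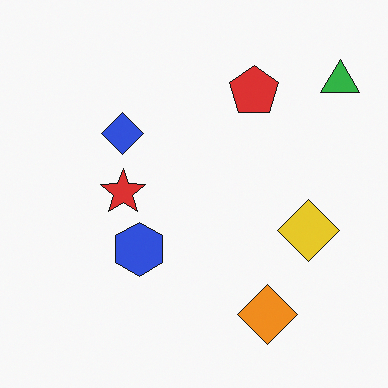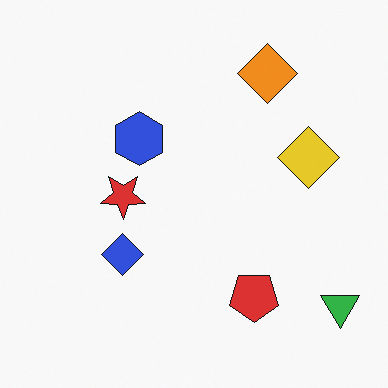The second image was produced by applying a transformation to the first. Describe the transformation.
The image was flipped vertically (top ↔ bottom).

The orange diamond is in the bottom-right of the first image and the top-right of the second — shapes on opposite sides of the horizontal midline have swapped in a mirror flip.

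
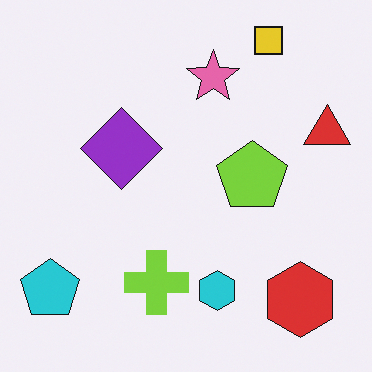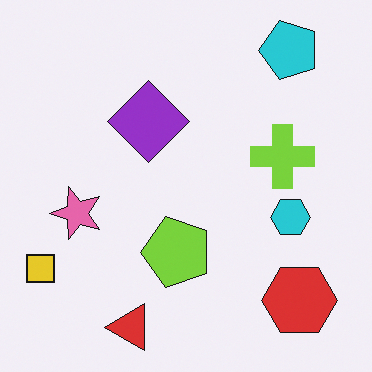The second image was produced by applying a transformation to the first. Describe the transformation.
The image was transposed (reflected across the top-left ↔ bottom-right diagonal).

Shapes have swapped their row and column positions — what was in the top-right is now in the bottom-left — a diagonal reflection.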